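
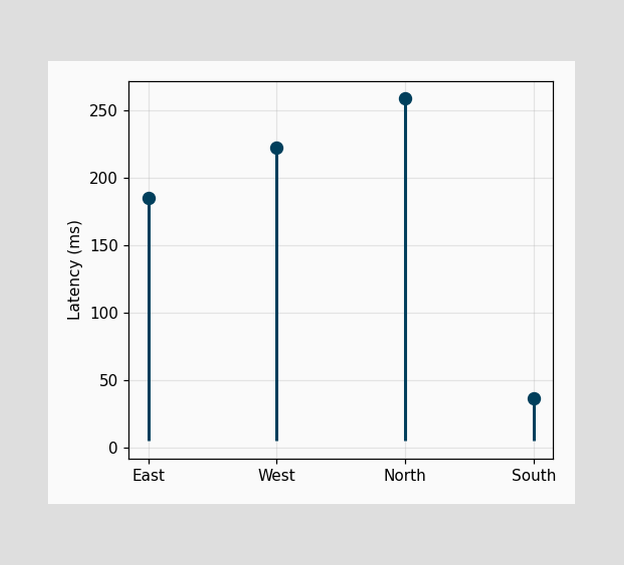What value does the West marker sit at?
222ms

The West marker sits at 222ms.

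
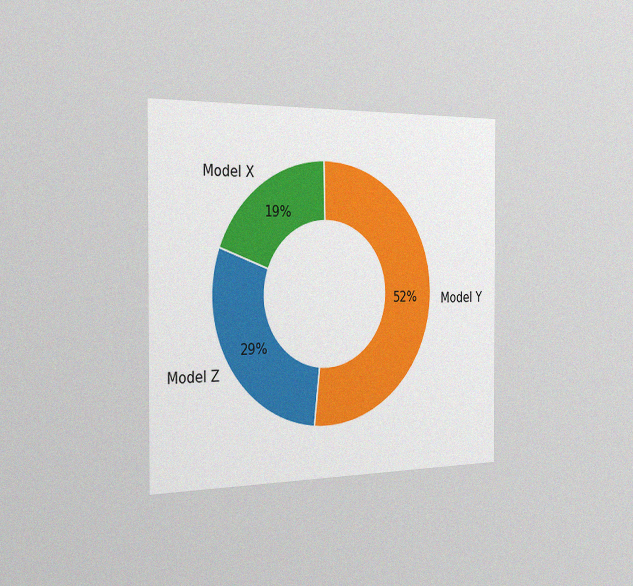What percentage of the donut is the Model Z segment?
The chart is viewed slightly from the left, with some photo noise. The Model Z segment takes up 29% of the ring.

29%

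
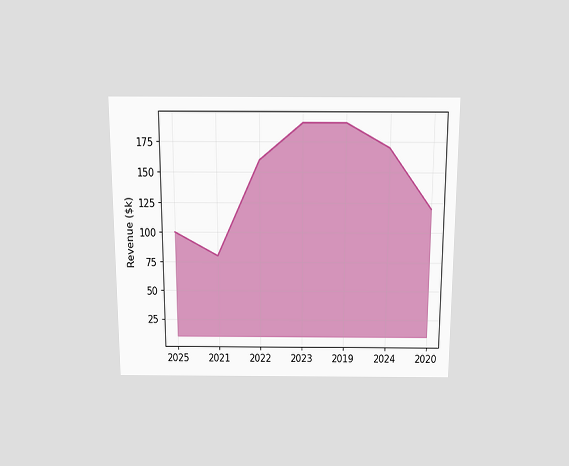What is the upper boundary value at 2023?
$190k

The chart is viewed slightly from above. At 2023 the upper boundary is at $190k.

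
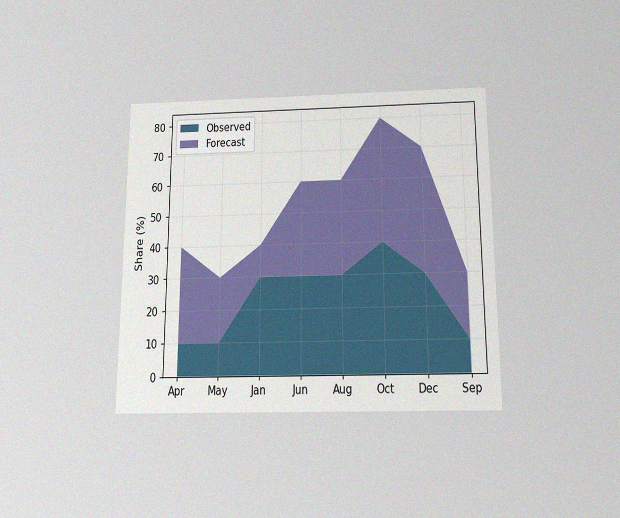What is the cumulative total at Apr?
The chart is viewed slightly from below, with some photo noise. The stacked total at Apr reaches 40%.

40%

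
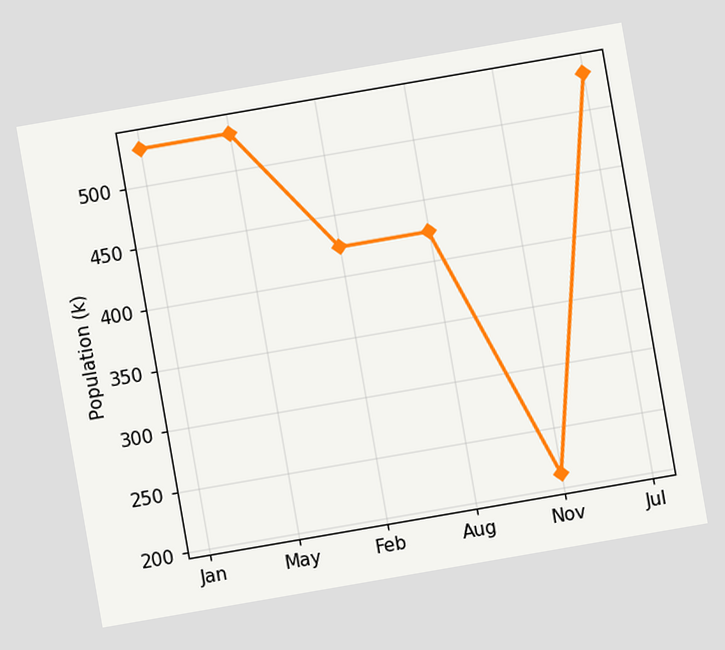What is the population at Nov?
The chart is tilted about 10° counter-clockwise. At Nov, the line is at 212k.

212k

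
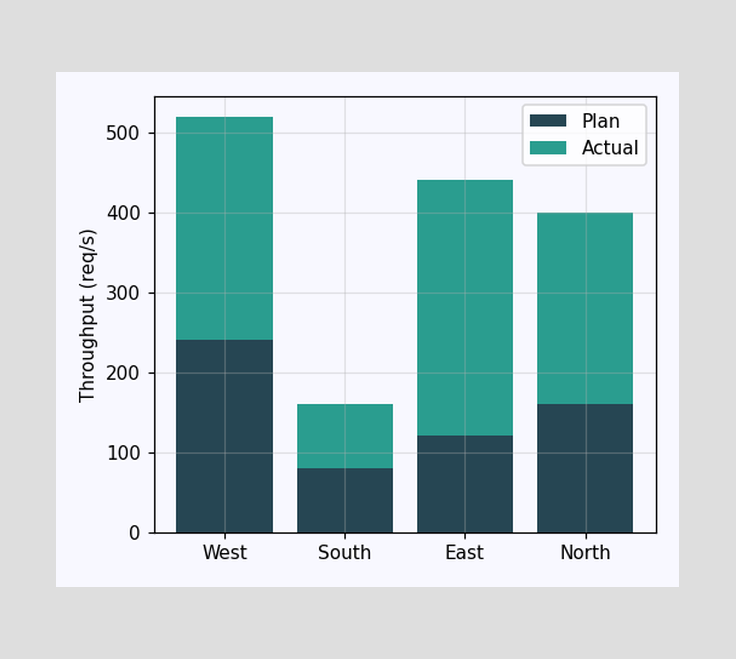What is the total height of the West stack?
520req/s

The West stack's top reaches 520req/s on the y-axis.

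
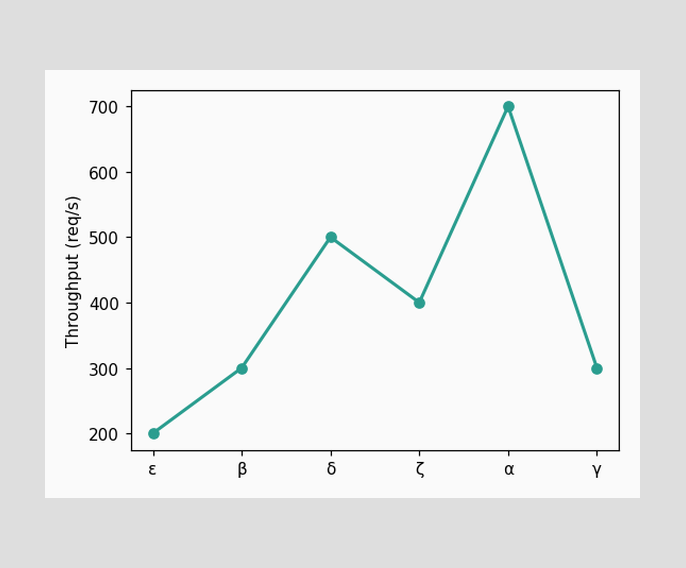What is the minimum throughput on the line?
200req/s

The lowest point is at ε, and reading across to the y-axis gives 200req/s.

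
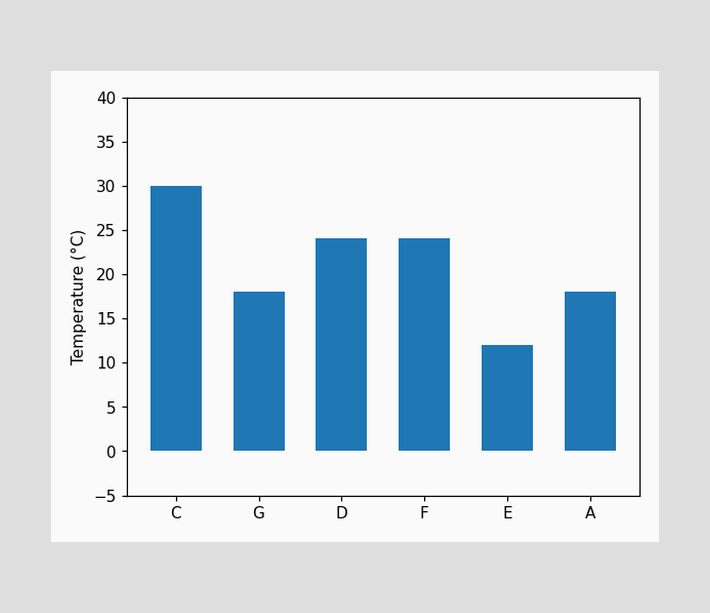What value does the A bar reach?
18°C

Reading along the chart's y-axis, the A bar reaches 18°C.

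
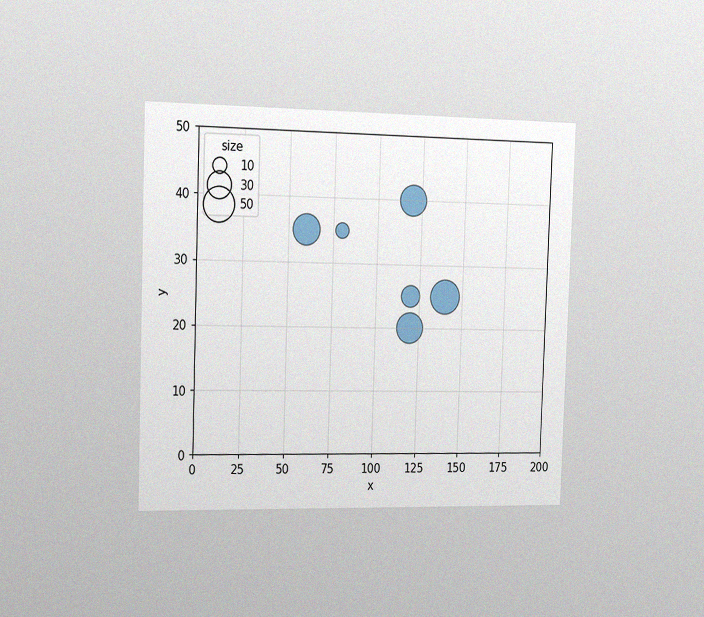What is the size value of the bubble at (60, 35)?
40

The chart is viewed slightly from the left, with some photo noise. Matching the bubble at (60, 35) against the size legend gives 40.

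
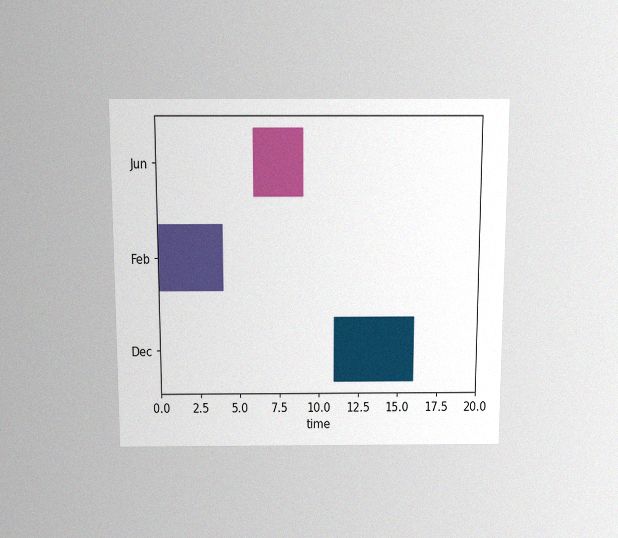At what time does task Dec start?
11

The chart is viewed slightly from above, with some photo noise. The Dec bar begins at t=11.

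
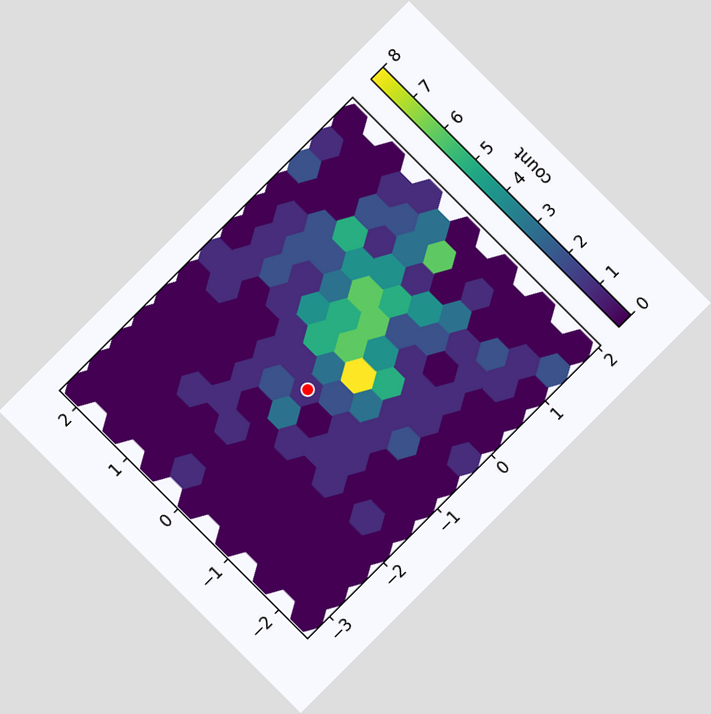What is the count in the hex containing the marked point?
1

The chart is tilted about 45° counter-clockwise. The marked hex reads 1 on the colorbar.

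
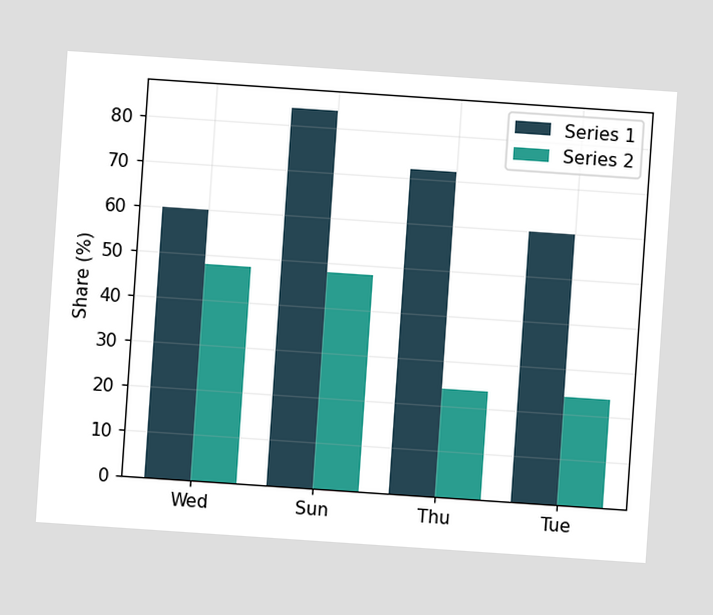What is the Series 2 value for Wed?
The chart is tilted about 4° clockwise. The Series 2 bar at Wed reaches 48% on the y-axis.

48%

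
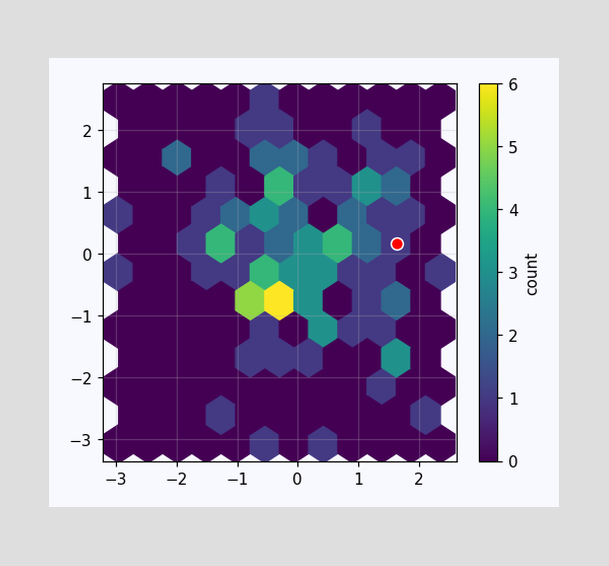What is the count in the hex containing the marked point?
1

The marked hex reads 1 on the colorbar.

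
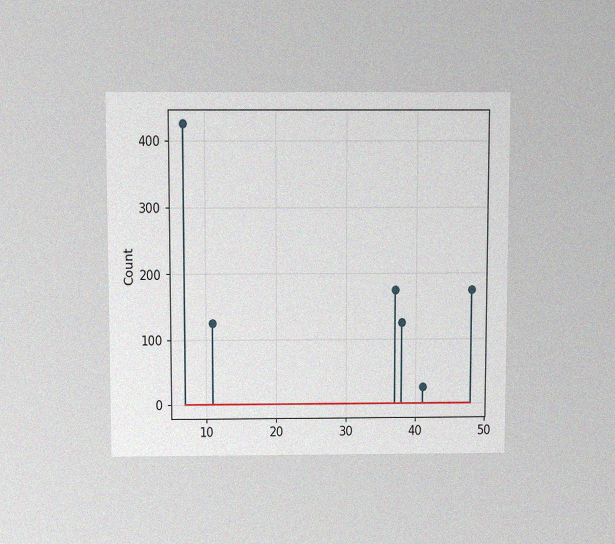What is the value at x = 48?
175

The chart is viewed slightly from above, with some photo noise. The stem at x=48 reaches 175.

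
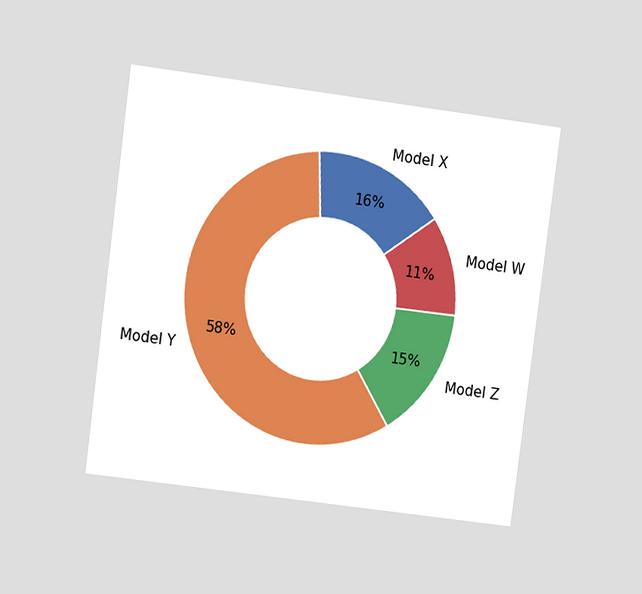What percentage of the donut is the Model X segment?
16%

The chart is tilted about 7° clockwise and viewed at a slight angle. The Model X segment takes up 16% of the ring.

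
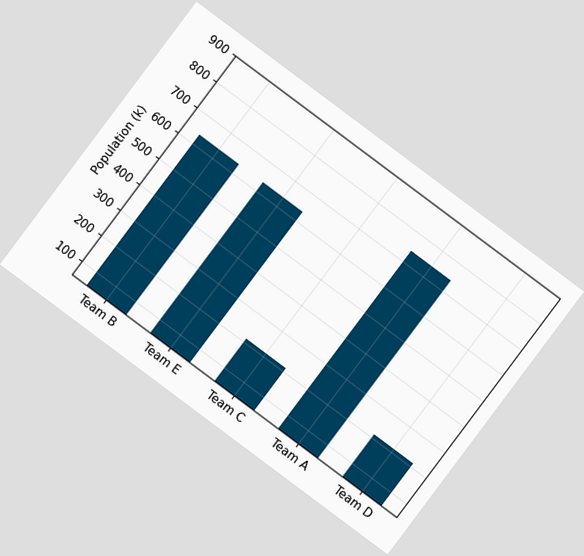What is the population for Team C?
212k

The chart is tilted about 37° clockwise. Reading along the chart's y-axis, the Team C bar reaches 212k.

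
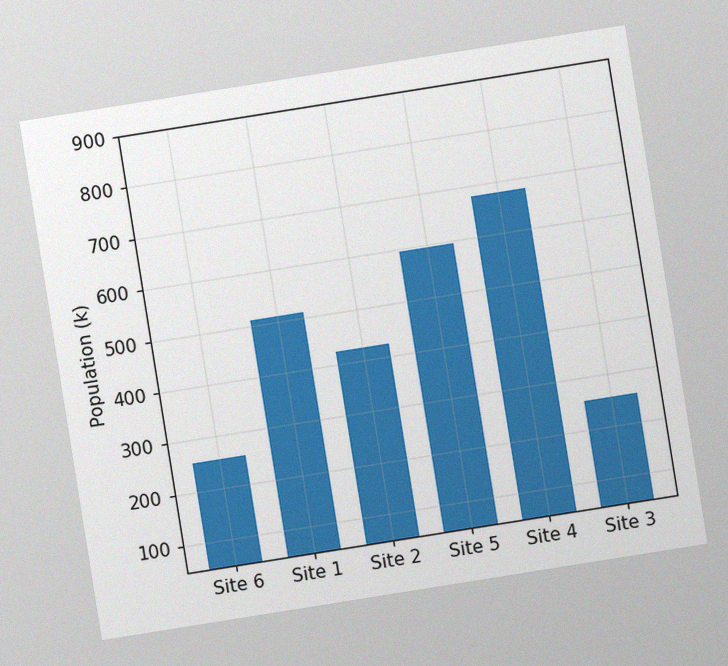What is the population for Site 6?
The chart is tilted about 9° counter-clockwise, with some photo noise. Reading along the chart's y-axis, the Site 6 bar reaches 255k.

255k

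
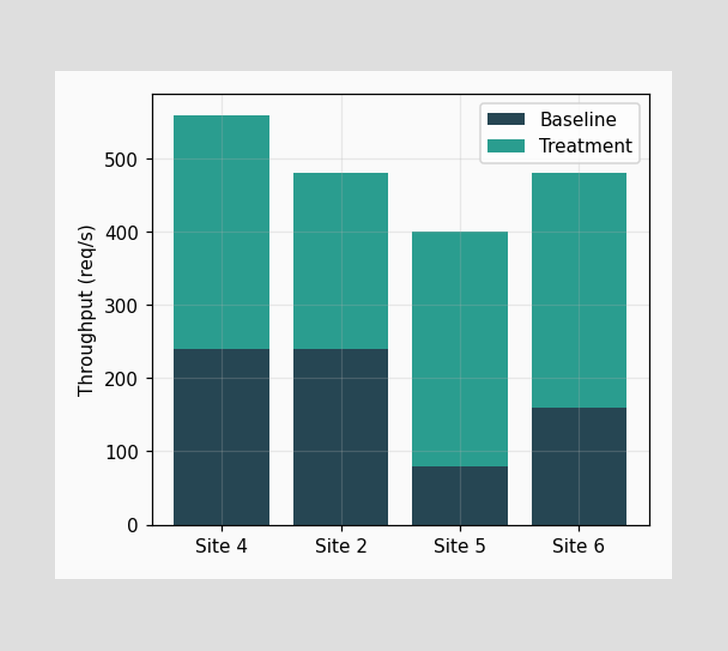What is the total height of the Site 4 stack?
560req/s

The Site 4 stack's top reaches 560req/s on the y-axis.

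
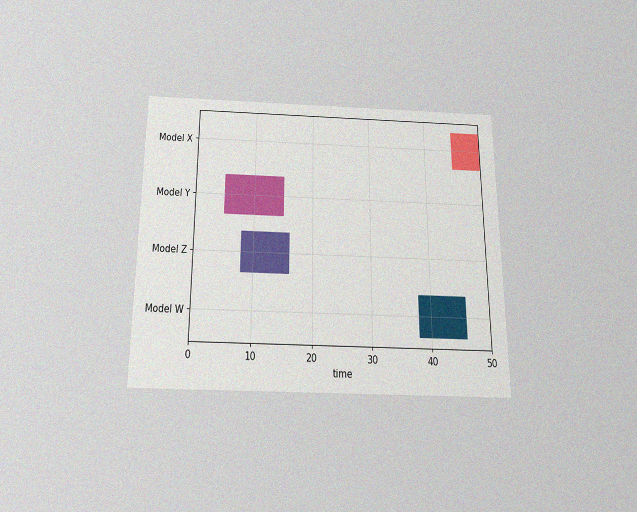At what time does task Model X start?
The chart is viewed slightly from below, with some photo noise. The Model X bar begins at t=45.

45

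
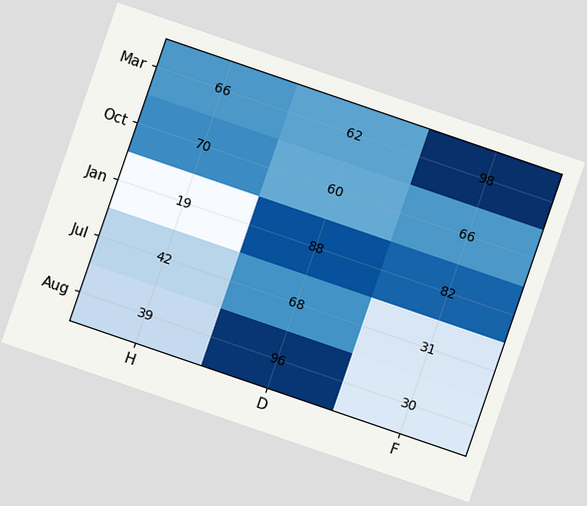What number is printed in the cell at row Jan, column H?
The chart is tilted about 19° clockwise. The (Jan, H) cell reads 19.

19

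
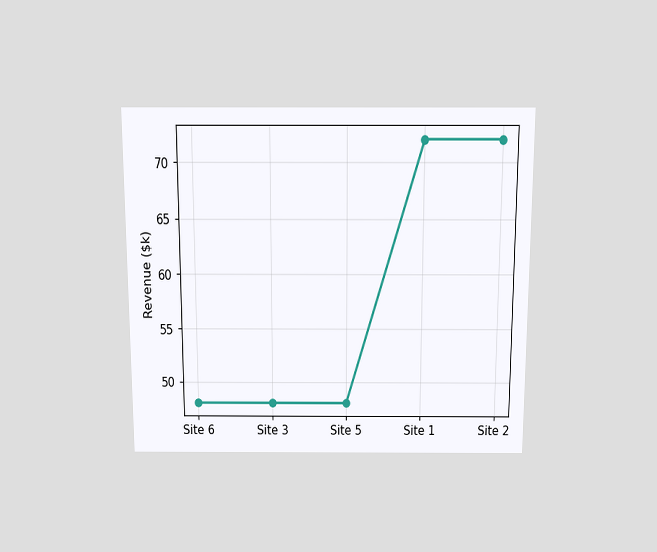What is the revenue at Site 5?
$48k

The chart is viewed slightly from above. At Site 5, the line is at $48k.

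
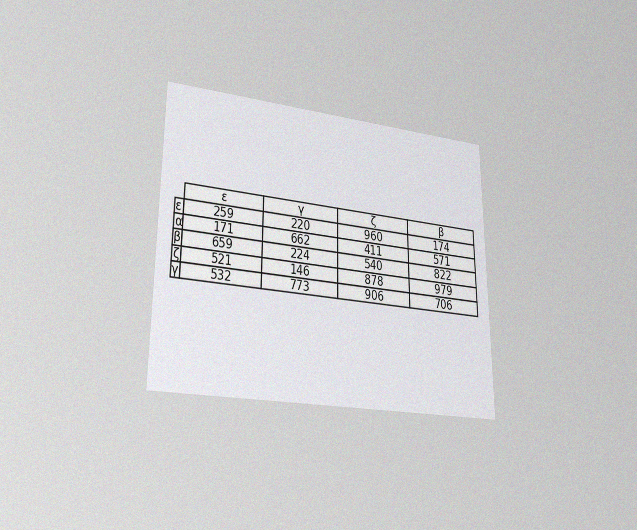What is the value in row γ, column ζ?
The chart is viewed at a slight angle, with some photo noise. The (γ, ζ) cell reads 906.

906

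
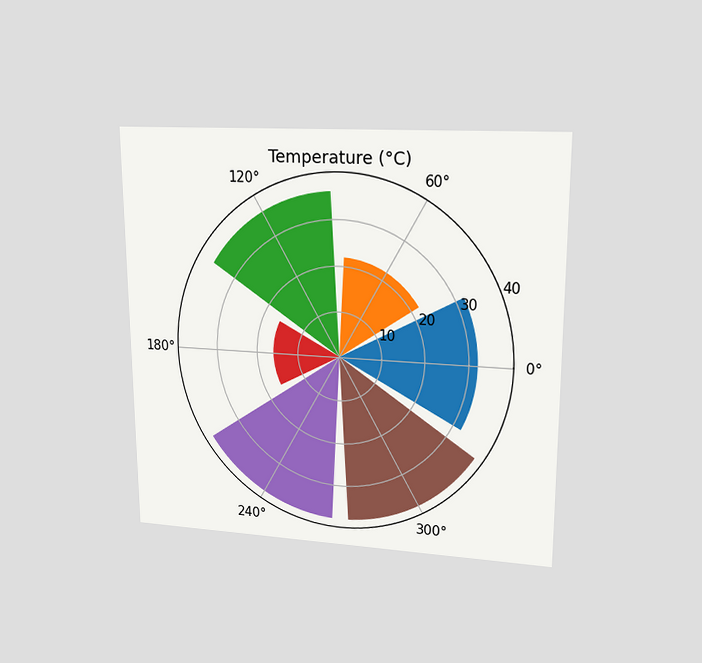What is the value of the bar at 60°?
22°C

The chart is viewed at a slight angle. The bar at 60° reaches 22°C on the radial axis.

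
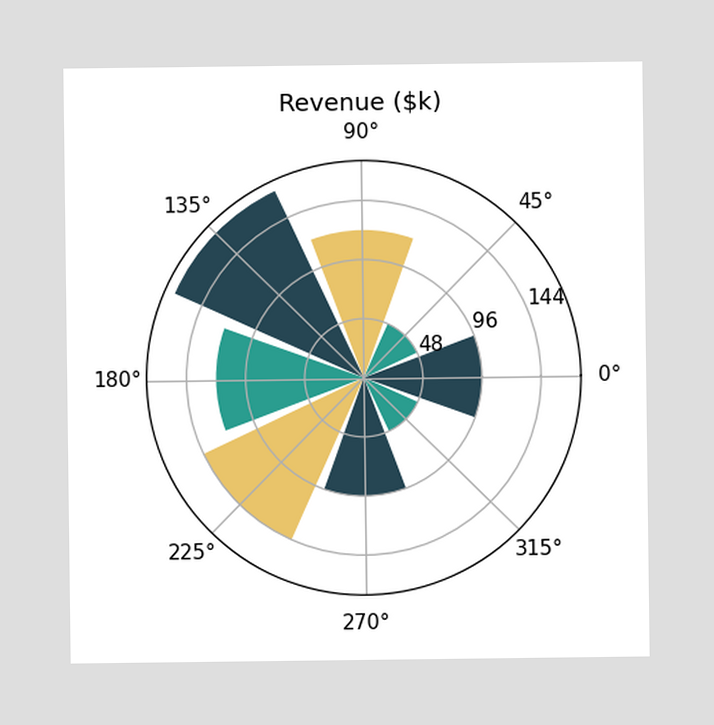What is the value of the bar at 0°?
$96k

The bar at 0° reaches $96k on the radial axis.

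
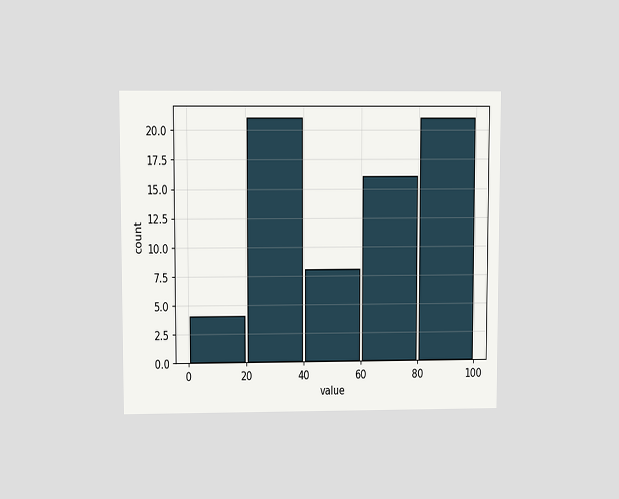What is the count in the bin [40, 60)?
The chart is viewed at a slight angle. The [40, 60) bin has height 8.

8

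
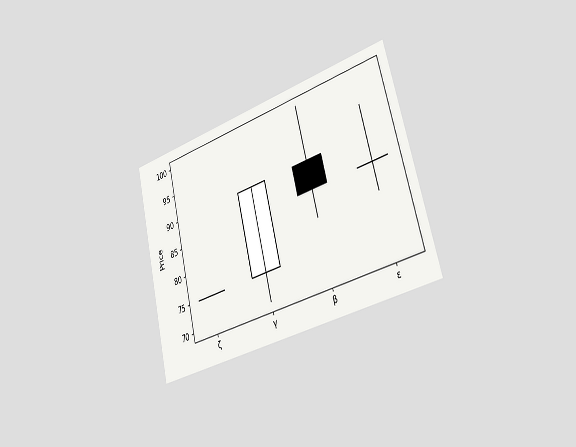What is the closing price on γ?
The chart is tilted about 14° counter-clockwise and viewed slightly from the right. The γ candle closes at 90.

90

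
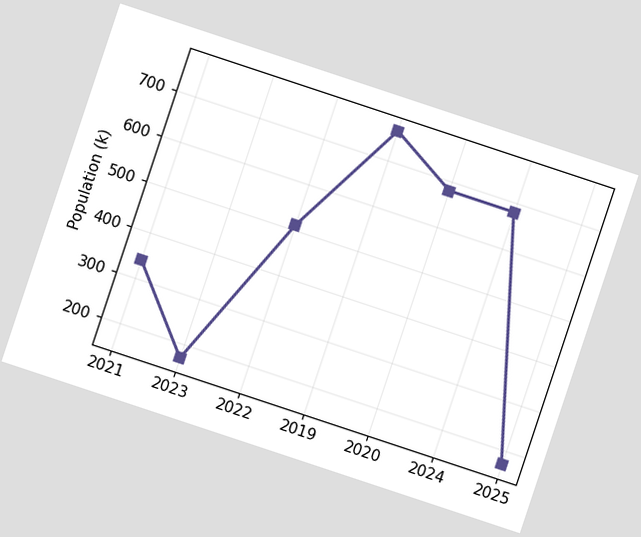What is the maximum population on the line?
The chart is tilted about 18° clockwise. The highest point is at 2019, and reading across to the y-axis gives 765k.

765k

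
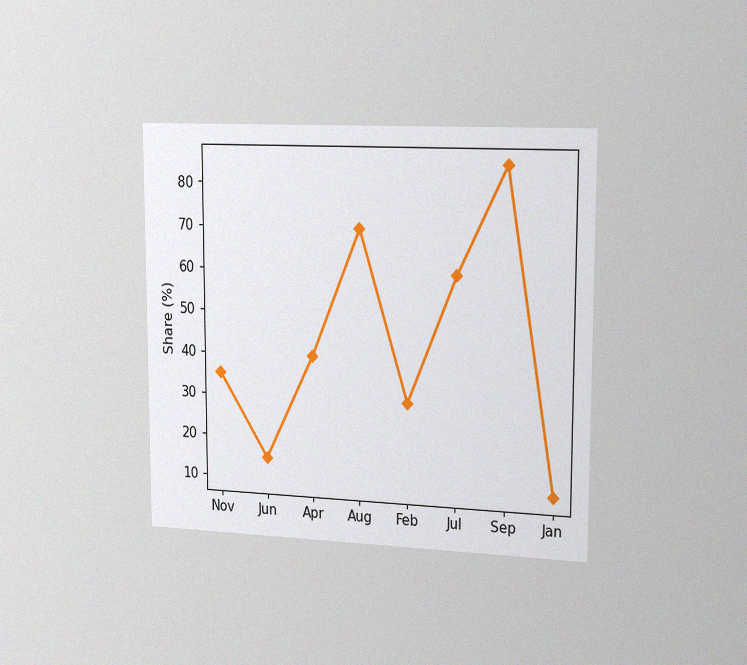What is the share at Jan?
The chart is viewed slightly from the right, with some photo noise. At Jan, the line is at 10%.

10%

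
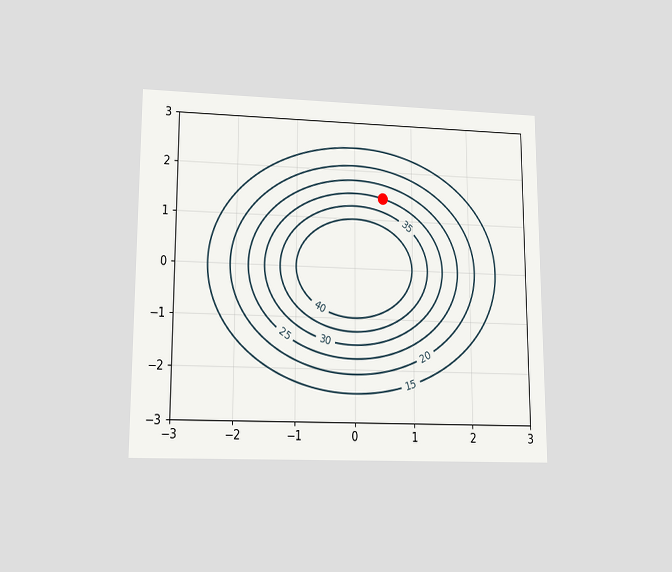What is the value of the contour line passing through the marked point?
The chart is viewed at a slight angle. The marked point sits on the contour labelled 30.

30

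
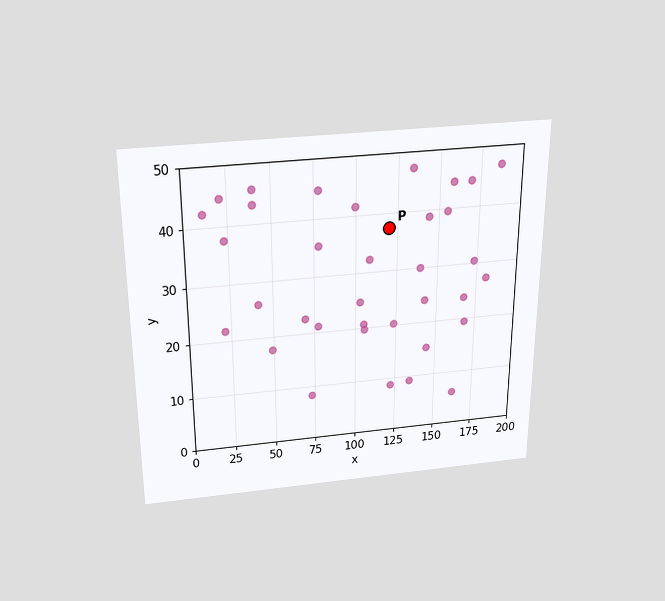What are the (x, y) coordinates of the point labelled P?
(120, 37.5)

The chart is viewed slightly from above. Following the gridlines from P to each axis, P sits at (120, 37.5).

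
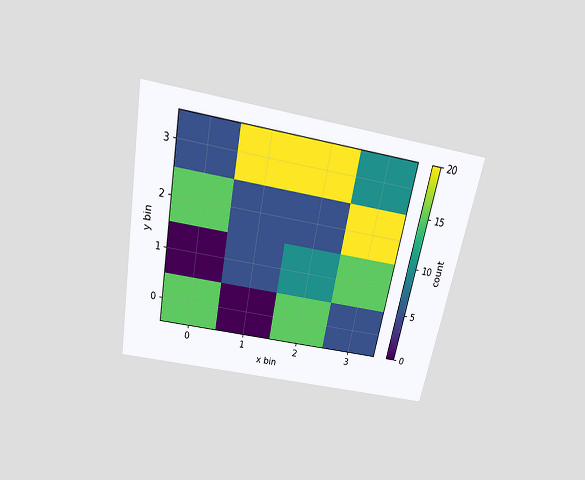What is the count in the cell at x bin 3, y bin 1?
The chart is tilted about 11° clockwise and viewed slightly from above. Matching the cell (3, 1) against the colorbar gives 15.

15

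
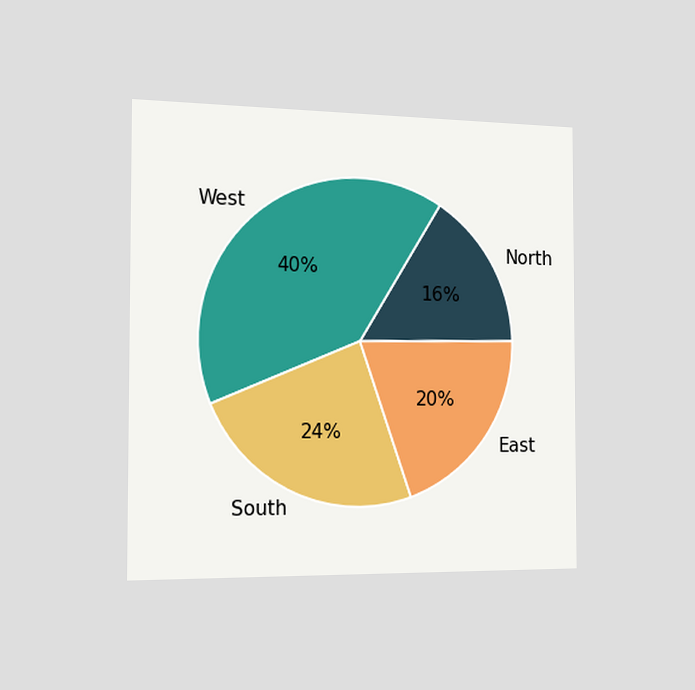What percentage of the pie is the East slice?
20%

The chart is viewed slightly from the left. The East slice takes up 20% of the pie.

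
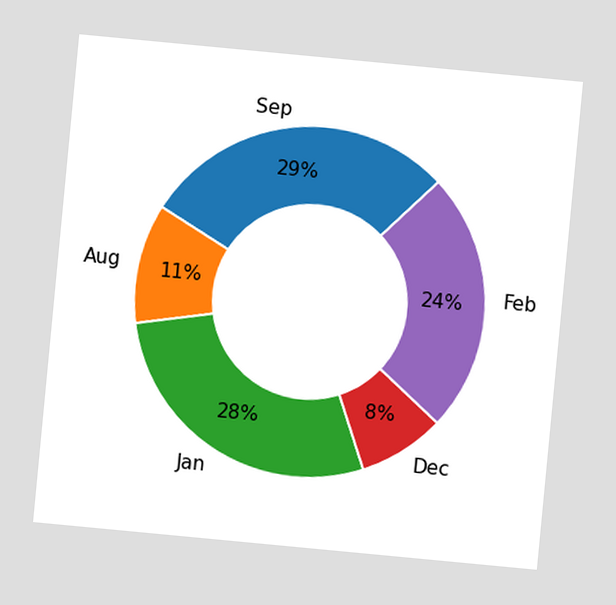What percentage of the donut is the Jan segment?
28%

The chart is tilted about 5° clockwise. The Jan segment takes up 28% of the ring.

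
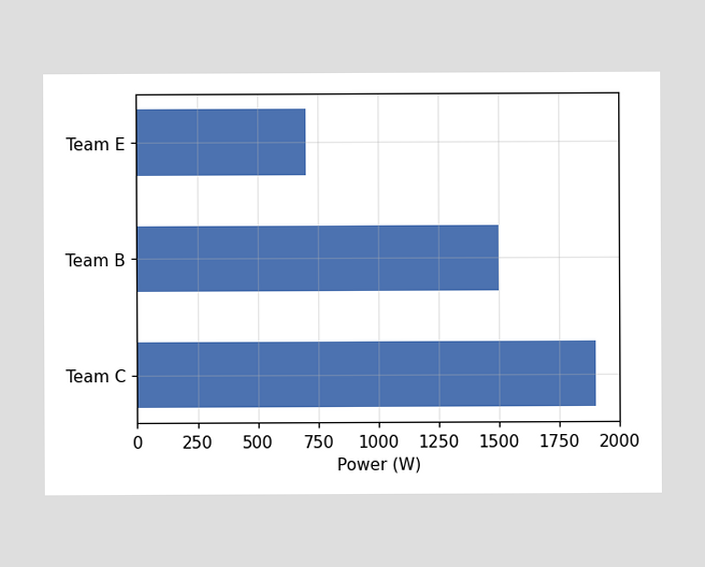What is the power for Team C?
1900W

Reading along the chart's x-axis, the Team C bar reaches 1900W.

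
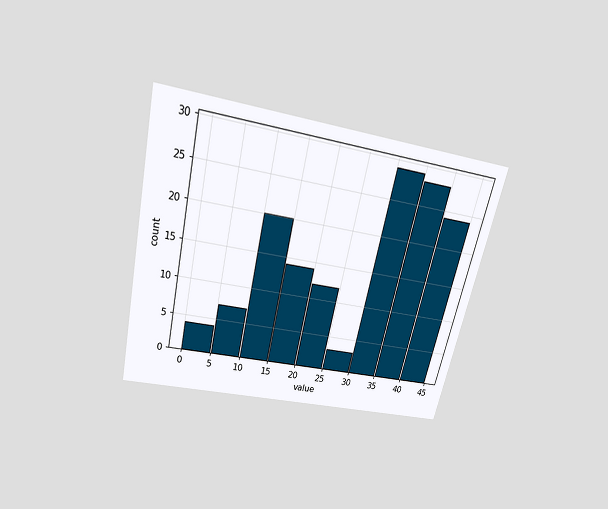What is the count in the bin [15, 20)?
The chart is tilted about 13° clockwise and viewed slightly from above. The [15, 20) bin has height 14.

14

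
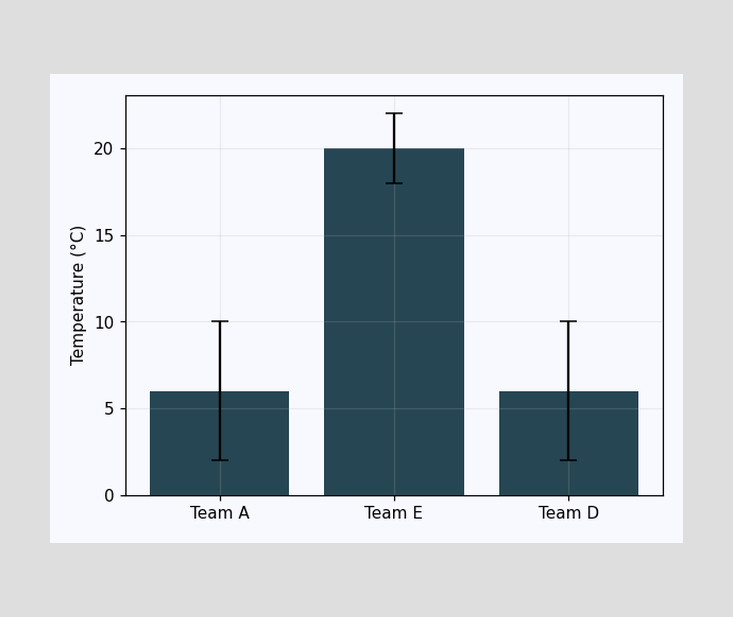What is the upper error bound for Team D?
10°C

The Team D bar's upper whisker reaches 10°C.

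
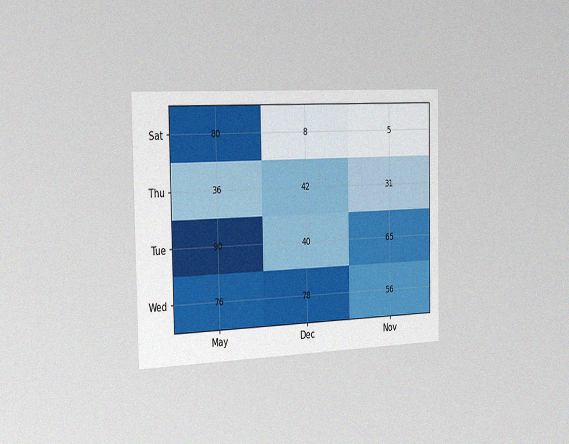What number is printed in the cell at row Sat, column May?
80

The chart is viewed slightly from the left, with some photo noise. The (Sat, May) cell reads 80.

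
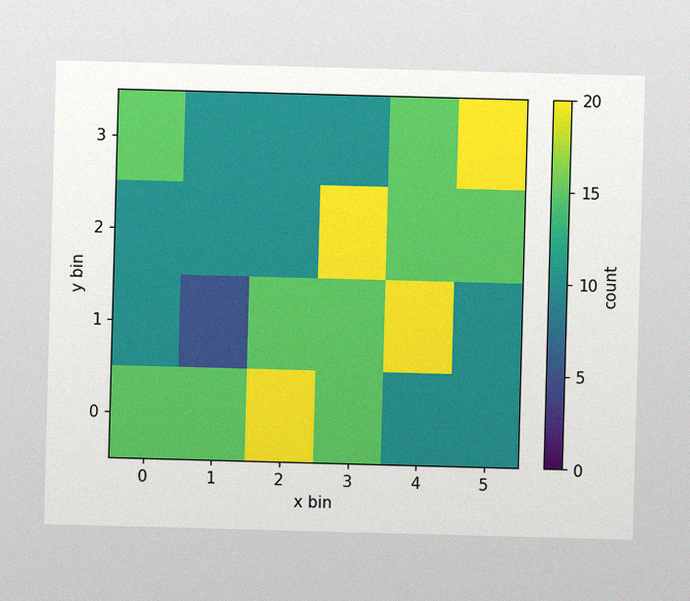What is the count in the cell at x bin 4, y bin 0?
The image has some photo noise and uneven lighting. Matching the cell (4, 0) against the colorbar gives 10.

10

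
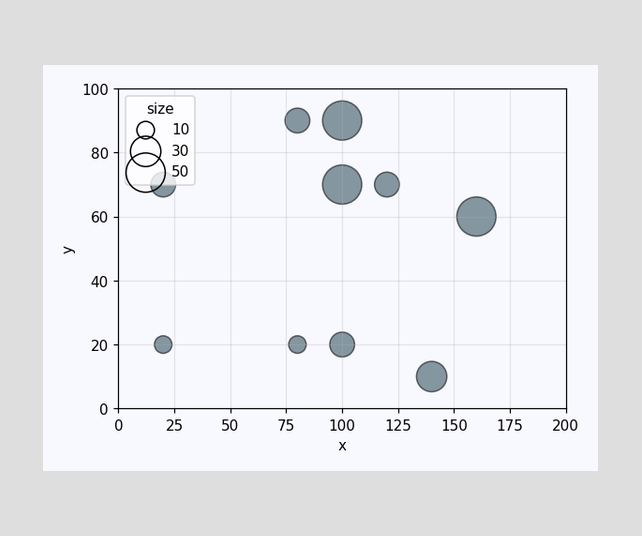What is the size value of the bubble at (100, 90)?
Matching the bubble at (100, 90) against the size legend gives 50.

50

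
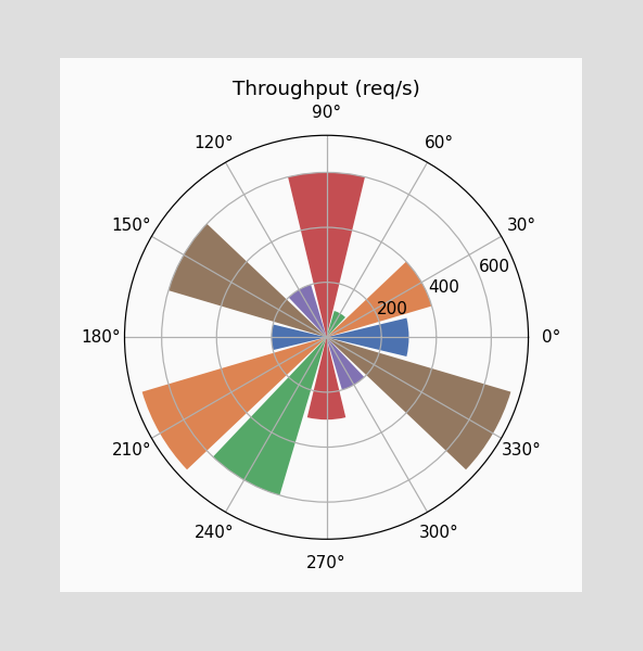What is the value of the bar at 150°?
The bar at 150° reaches 600req/s on the radial axis.

600req/s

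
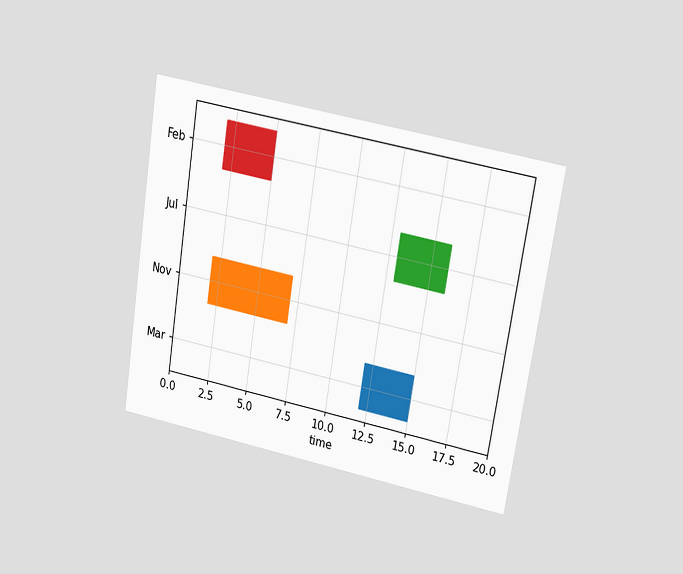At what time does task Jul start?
The chart is tilted about 9° clockwise and viewed at a slight angle. The Jul bar begins at t=13.

13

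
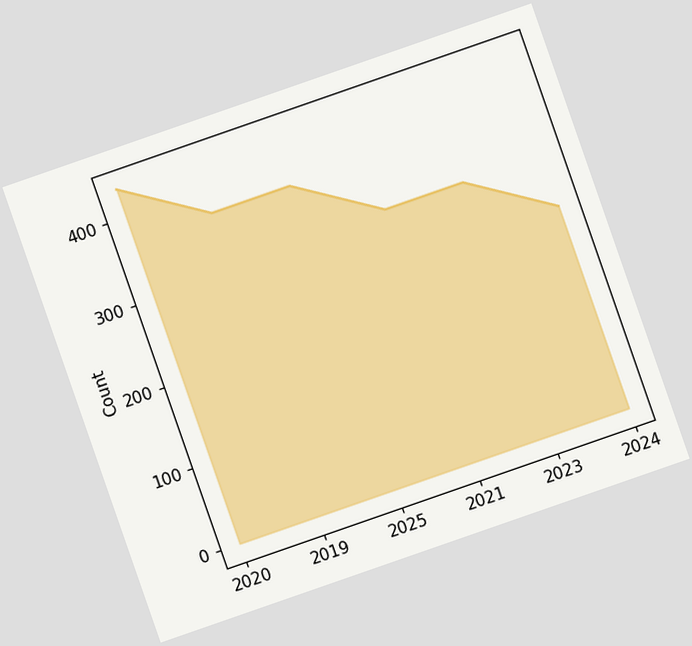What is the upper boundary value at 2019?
The chart is tilted about 19° counter-clockwise. At 2019 the upper boundary is at 372.

372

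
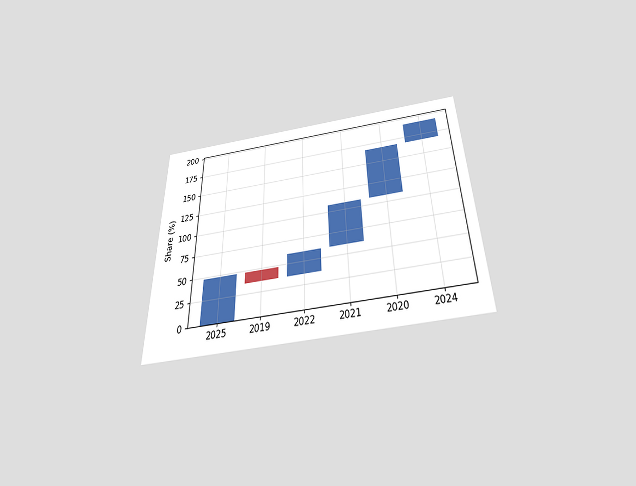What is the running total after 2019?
The chart is viewed slightly from below. After 2019 the running total reaches 36%.

36%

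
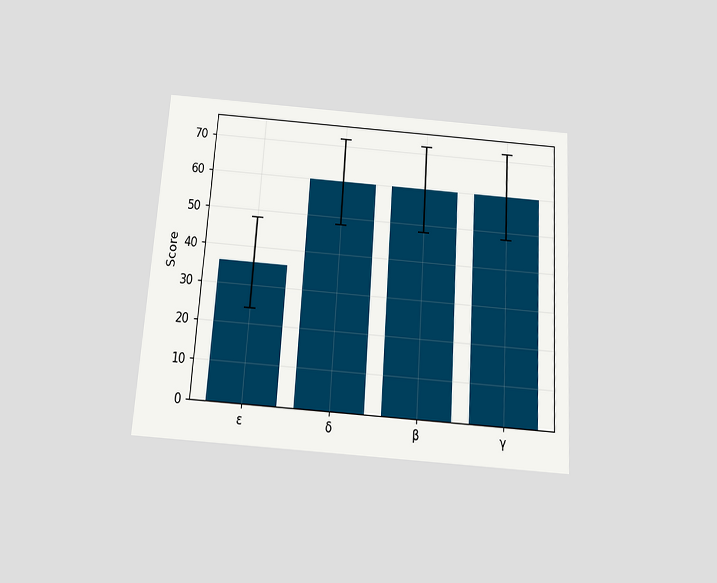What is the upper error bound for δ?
72

The chart is tilted about 4° clockwise and viewed slightly from below. The δ bar's upper whisker reaches 72.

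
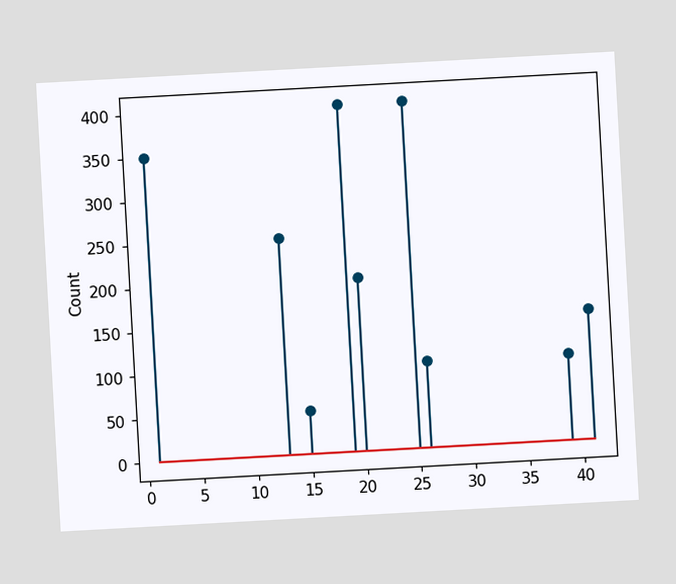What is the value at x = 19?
The chart is tilted about 3° counter-clockwise. The stem at x=19 reaches 400.

400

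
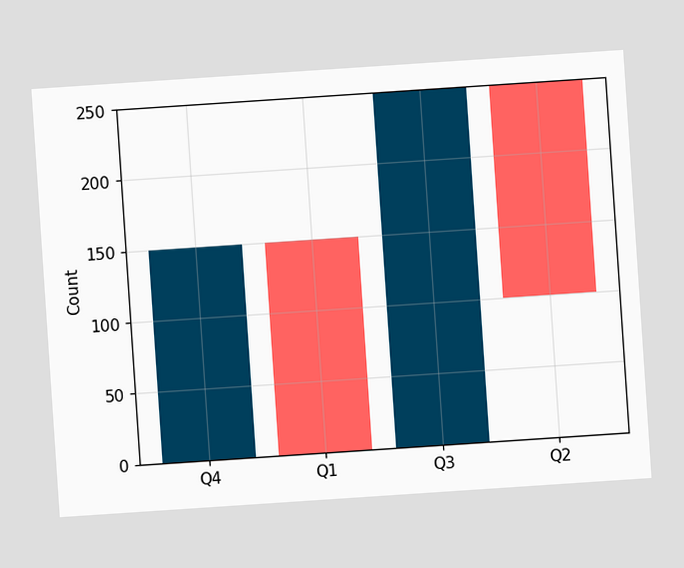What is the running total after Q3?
The chart is tilted about 4° counter-clockwise. After Q3 the running total reaches 250.

250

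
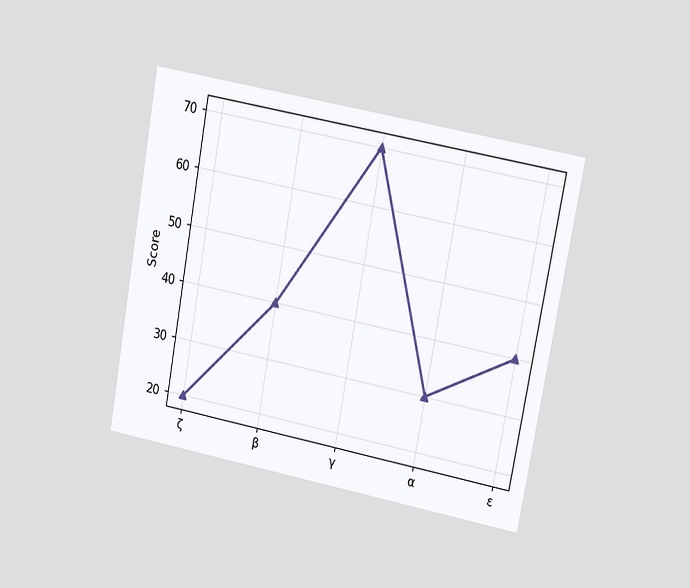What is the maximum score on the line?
The chart is tilted about 10° clockwise and viewed at a slight angle. The highest point is at γ, and reading across to the y-axis gives 70.

70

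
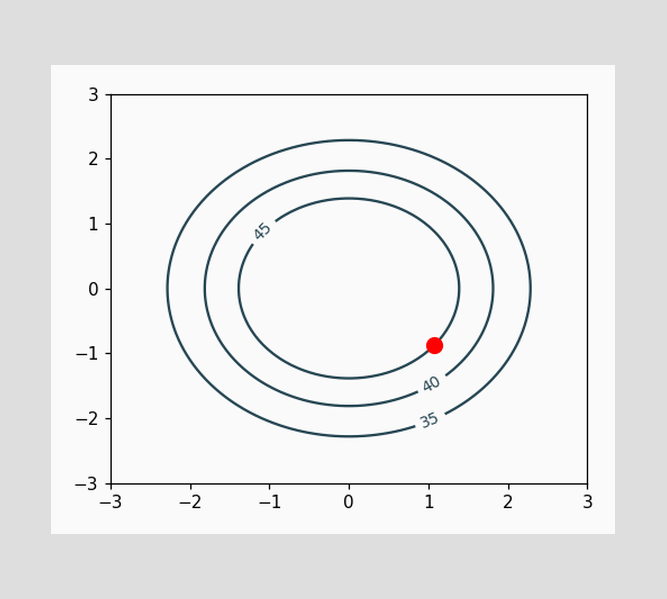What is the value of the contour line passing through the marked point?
The marked point sits on the contour labelled 45.

45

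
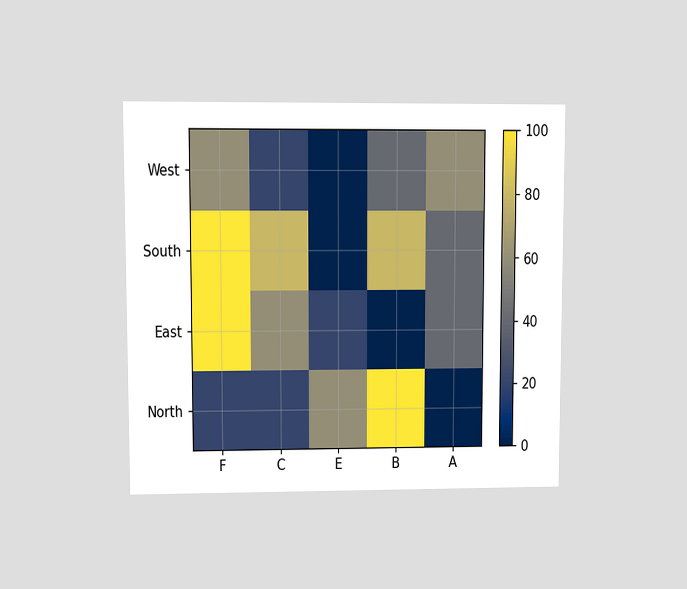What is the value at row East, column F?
The chart is viewed at a slight angle. Matching cell (East, F) against the colorbar gives 100.

100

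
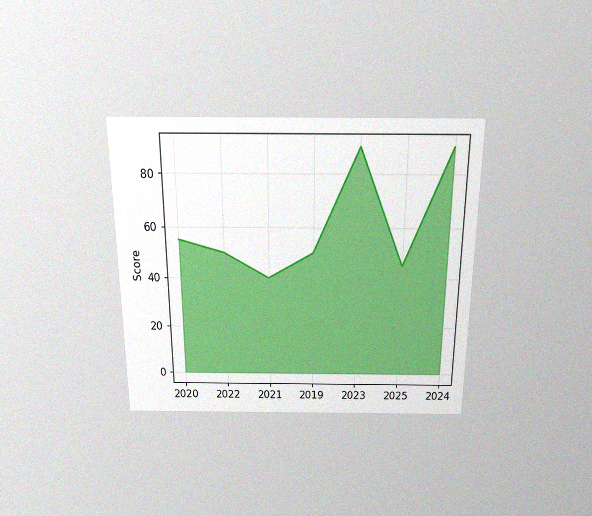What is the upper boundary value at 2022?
The chart is viewed slightly from above, with some photo noise. At 2022 the upper boundary is at 50.

50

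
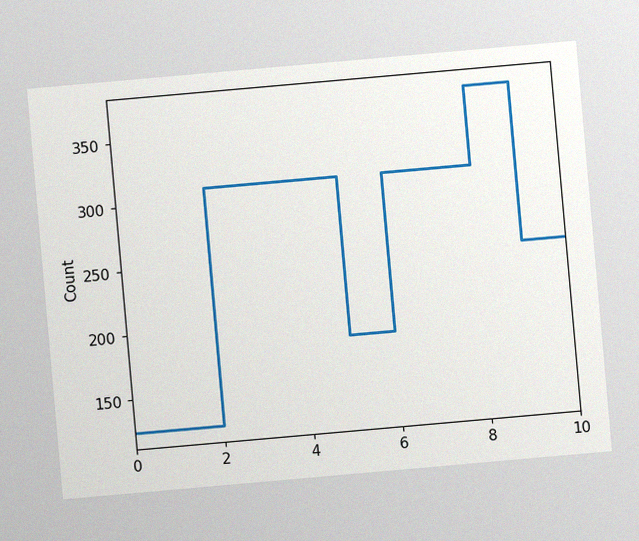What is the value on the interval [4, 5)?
The chart is tilted about 5° counter-clockwise, with some photo noise. On [4, 5) the step sits at 310.

310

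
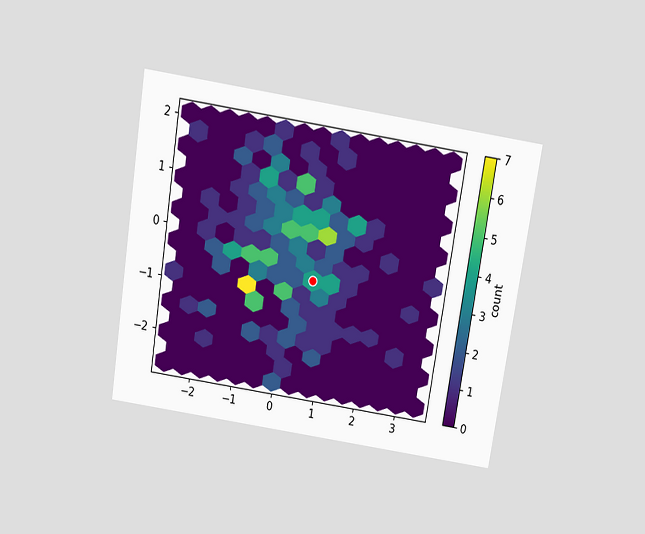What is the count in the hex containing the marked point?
The chart is tilted about 9° clockwise and viewed slightly from above. The marked hex reads 4 on the colorbar.

4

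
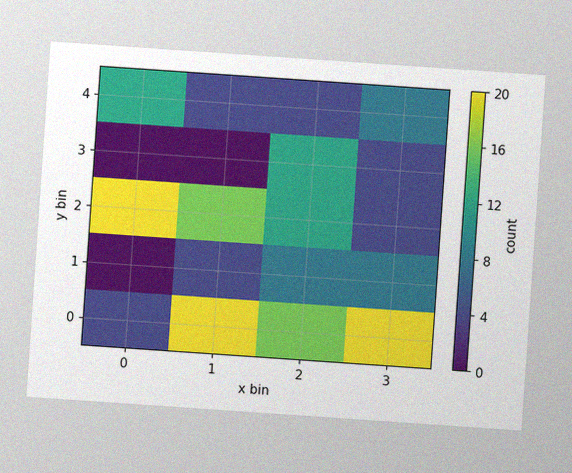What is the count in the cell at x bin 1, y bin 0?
20

The chart is tilted about 4° clockwise, with some photo noise. Matching the cell (1, 0) against the colorbar gives 20.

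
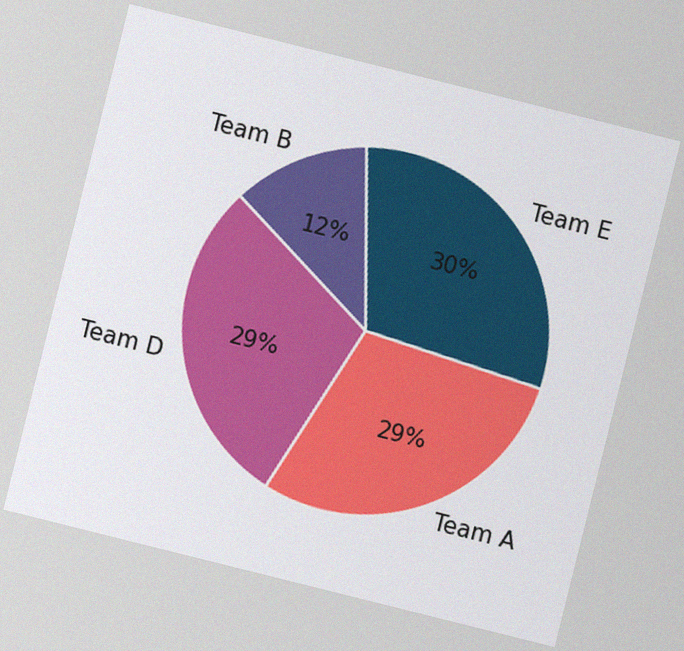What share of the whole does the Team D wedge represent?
The chart is tilted about 14° clockwise, with some photo noise. The Team D slice takes up 29% of the pie.

29%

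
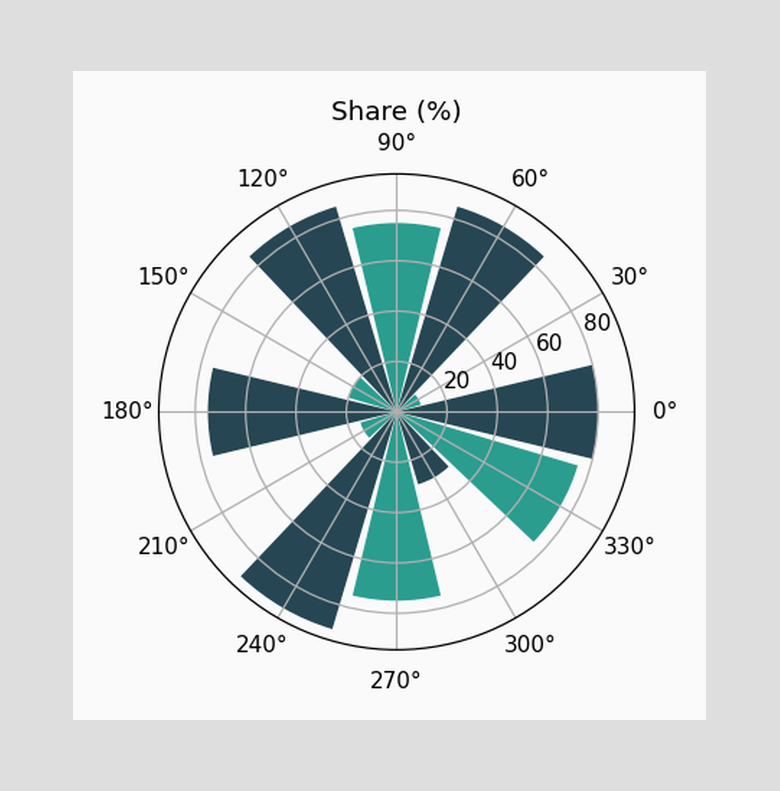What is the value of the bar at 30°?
The bar at 30° reaches 10% on the radial axis.

10%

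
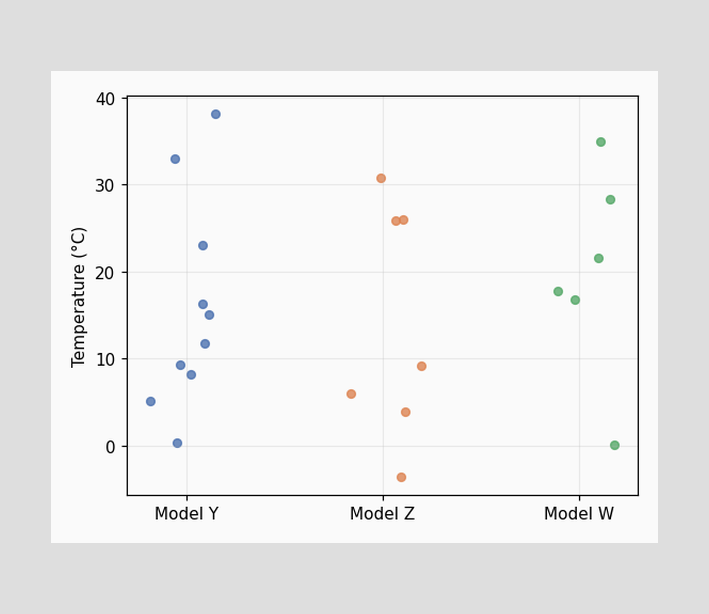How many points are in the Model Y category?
Counting the markers in the Model Y column gives 10.

10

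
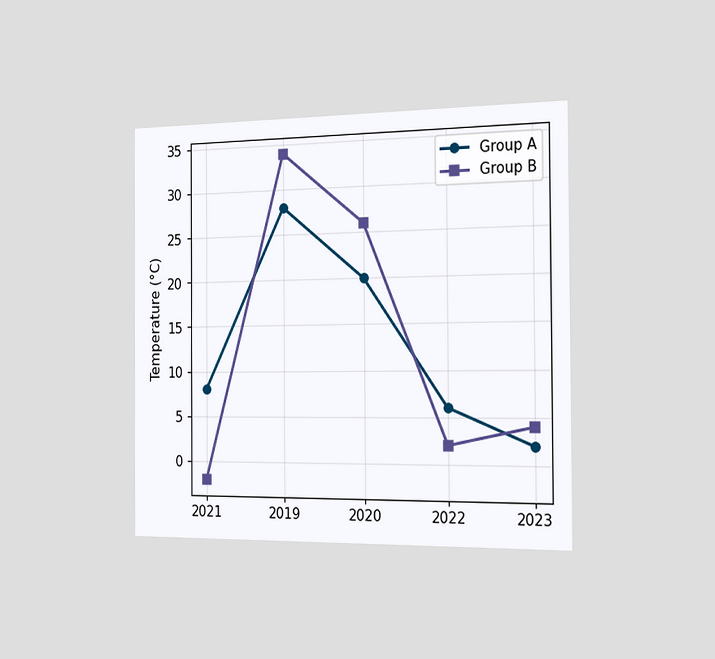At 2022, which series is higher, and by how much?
The chart is viewed slightly from the right. At 2022, Group A sits above the other line by 4°C.

Group A, by 4°C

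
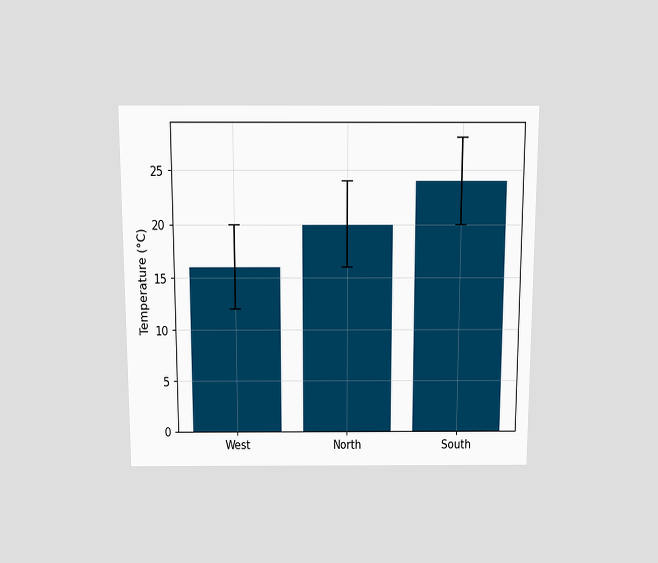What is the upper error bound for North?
The chart is viewed slightly from above. The North bar's upper whisker reaches 24°C.

24°C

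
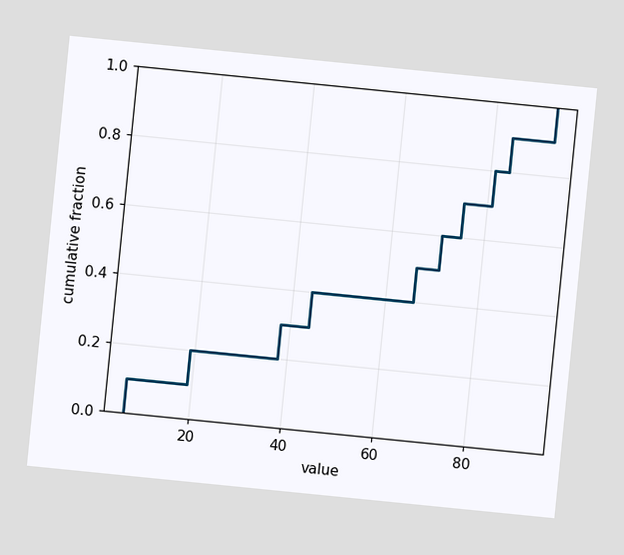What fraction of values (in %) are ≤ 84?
The chart is tilted about 6° clockwise. At x=84 the ECDF step is at 90%.

90%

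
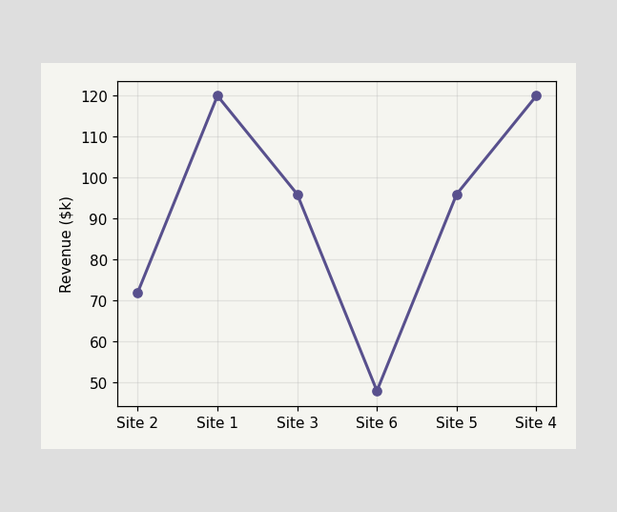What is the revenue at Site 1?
$120k

At Site 1, the line is at $120k.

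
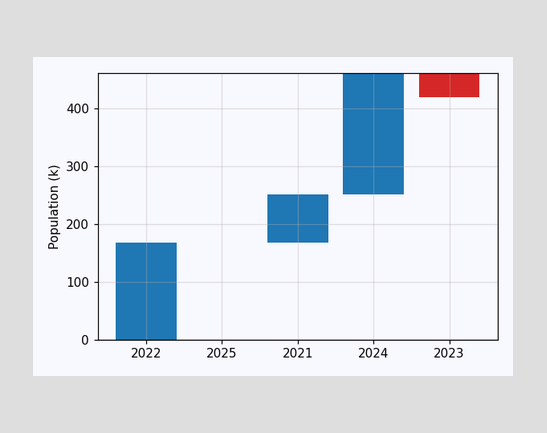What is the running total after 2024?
462k

After 2024 the running total reaches 462k.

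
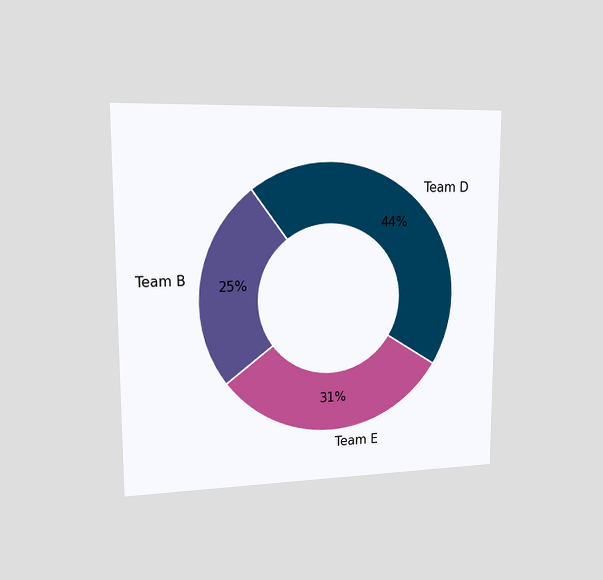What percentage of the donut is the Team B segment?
25%

The chart is viewed slightly from the left. The Team B segment takes up 25% of the ring.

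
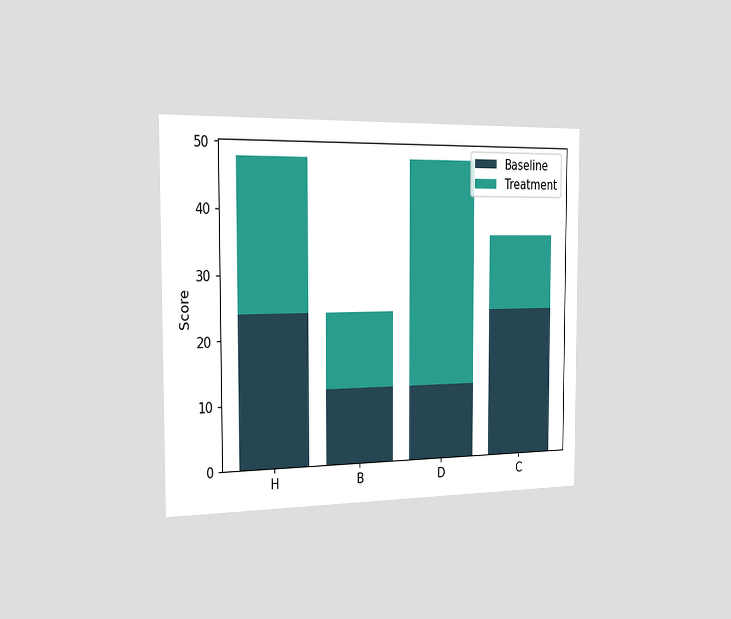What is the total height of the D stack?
48

The chart is viewed slightly from the left. The D stack's top reaches 48 on the y-axis.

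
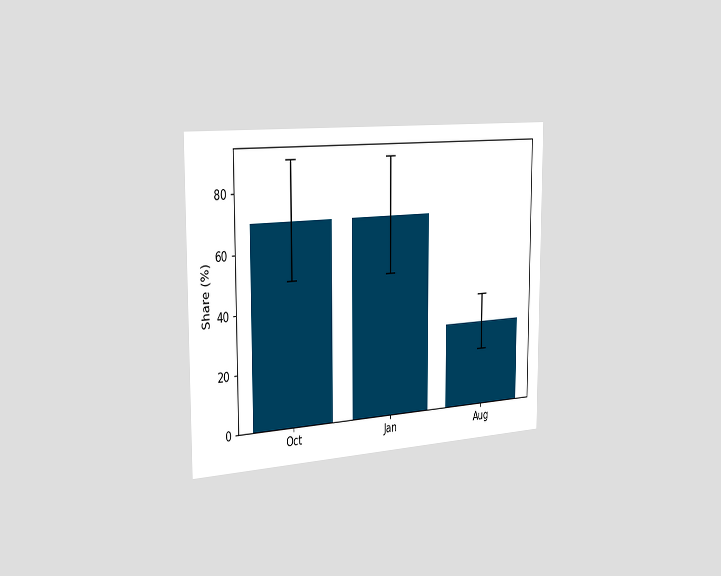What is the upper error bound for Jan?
90%

The chart is viewed slightly from the left. The Jan bar's upper whisker reaches 90%.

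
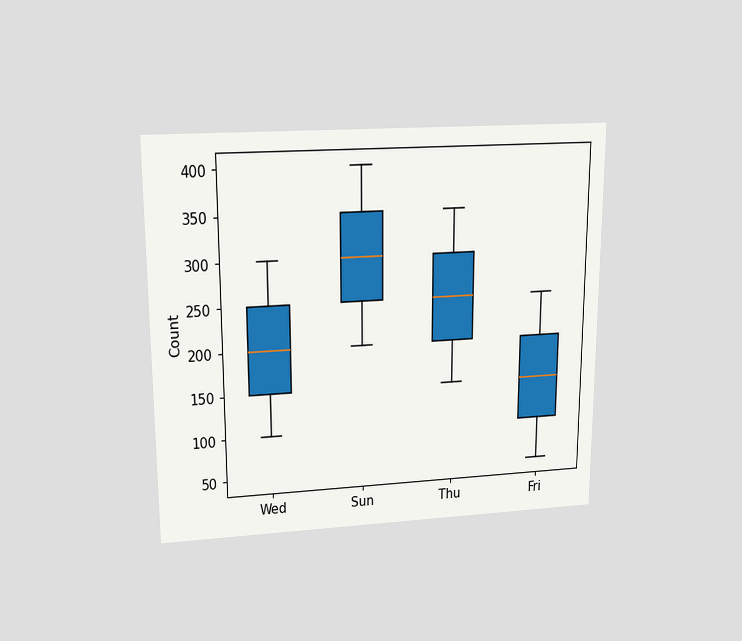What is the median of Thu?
The chart is viewed slightly from above. The median line in the Thu box sits at 250.

250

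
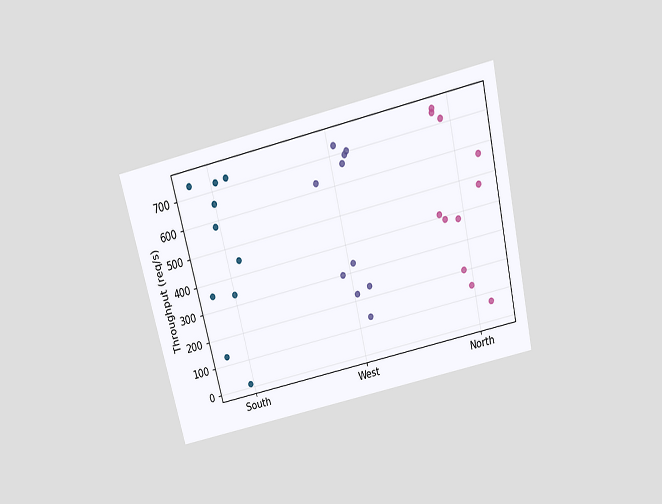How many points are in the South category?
The chart is tilted about 13° counter-clockwise and viewed slightly from above. Counting the markers in the South column gives 10.

10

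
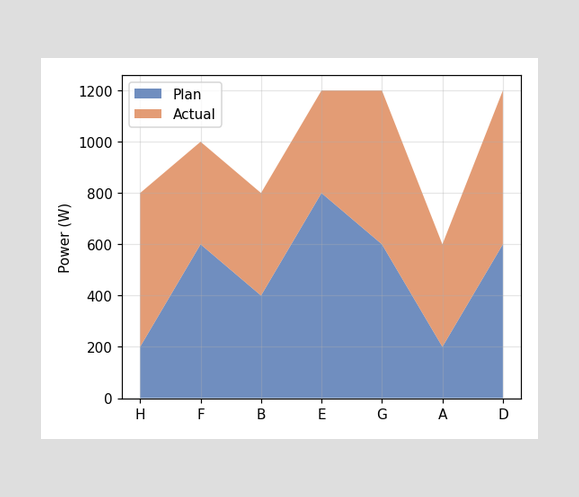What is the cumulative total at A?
600W

The stacked total at A reaches 600W.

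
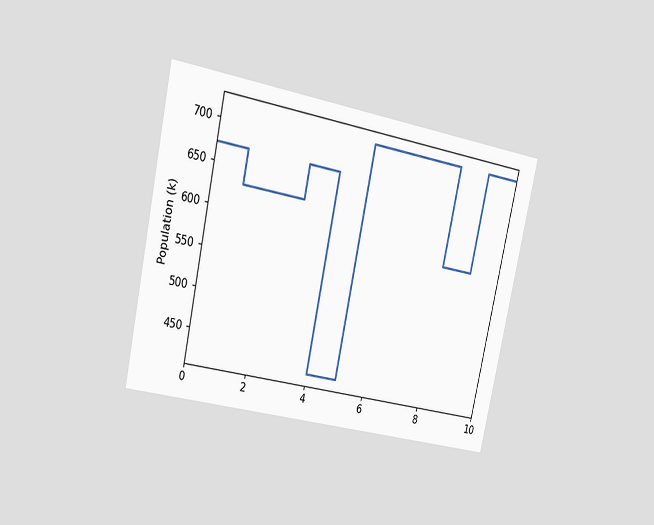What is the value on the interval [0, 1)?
The chart is tilted about 12° clockwise and viewed at a slight angle. On [0, 1) the step sits at 672k.

672k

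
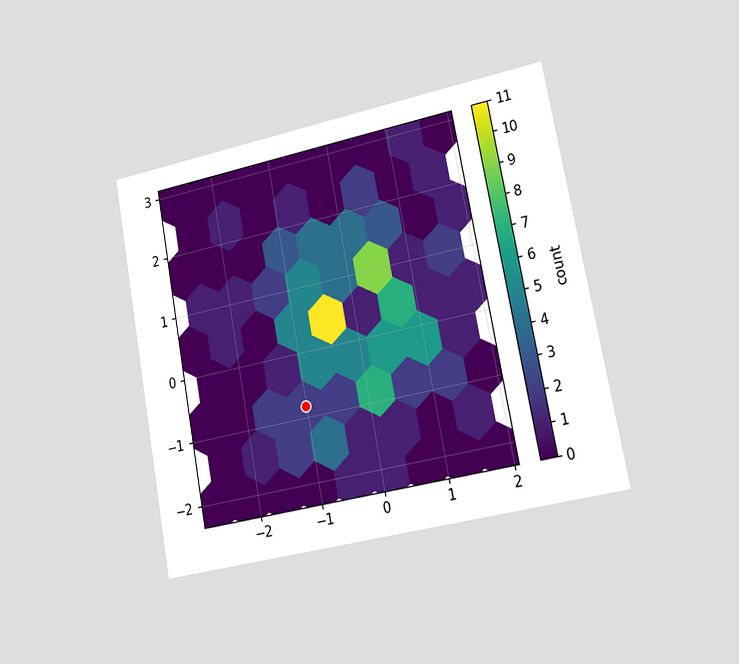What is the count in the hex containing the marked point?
The chart is tilted about 11° counter-clockwise and viewed slightly from the right. The marked hex reads 2 on the colorbar.

2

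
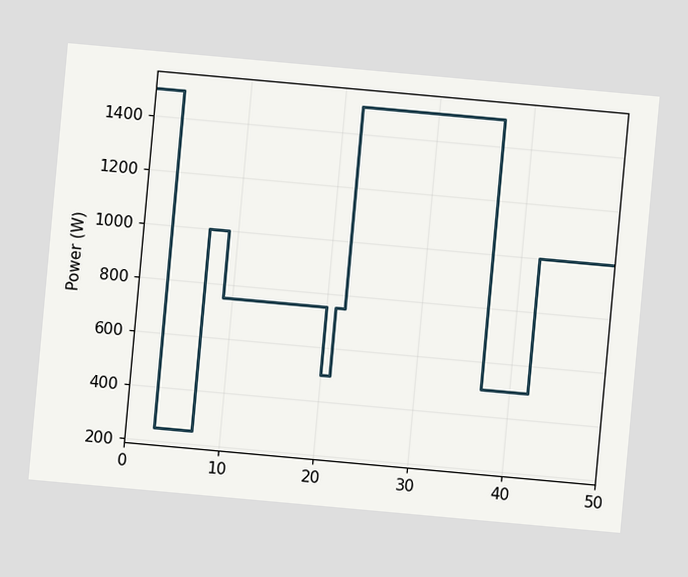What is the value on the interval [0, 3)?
1500W

The chart is tilted about 5° clockwise. On [0, 3) the step sits at 1500W.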